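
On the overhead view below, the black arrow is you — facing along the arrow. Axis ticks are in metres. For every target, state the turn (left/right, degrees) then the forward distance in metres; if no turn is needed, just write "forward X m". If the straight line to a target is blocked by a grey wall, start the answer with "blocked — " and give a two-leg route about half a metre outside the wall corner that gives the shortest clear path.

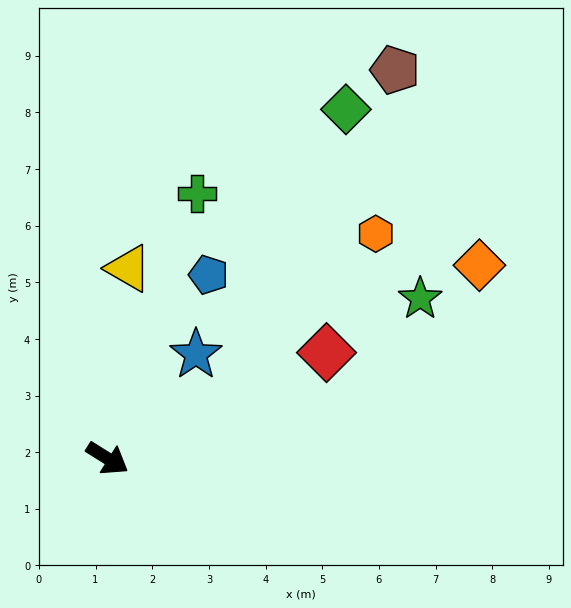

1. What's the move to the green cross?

turn left 103°, forward 4.9 m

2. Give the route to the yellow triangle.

turn left 116°, forward 3.4 m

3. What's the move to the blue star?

turn left 82°, forward 2.4 m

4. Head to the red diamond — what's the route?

turn left 58°, forward 4.3 m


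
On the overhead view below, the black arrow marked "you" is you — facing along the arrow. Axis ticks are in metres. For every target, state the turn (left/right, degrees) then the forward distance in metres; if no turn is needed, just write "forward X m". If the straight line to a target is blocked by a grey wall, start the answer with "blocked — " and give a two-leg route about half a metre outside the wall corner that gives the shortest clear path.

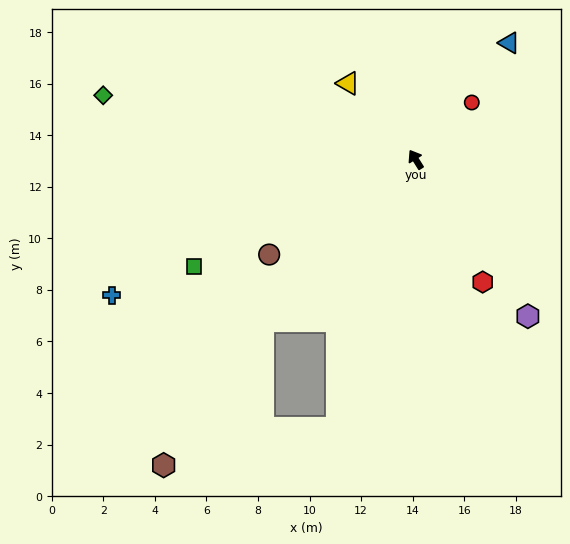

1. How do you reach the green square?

turn left 84°, forward 9.5 m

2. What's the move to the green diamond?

turn left 46°, forward 12.4 m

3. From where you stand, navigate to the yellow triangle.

turn left 10°, forward 4.0 m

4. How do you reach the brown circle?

turn left 91°, forward 6.8 m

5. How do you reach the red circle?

turn right 77°, forward 3.1 m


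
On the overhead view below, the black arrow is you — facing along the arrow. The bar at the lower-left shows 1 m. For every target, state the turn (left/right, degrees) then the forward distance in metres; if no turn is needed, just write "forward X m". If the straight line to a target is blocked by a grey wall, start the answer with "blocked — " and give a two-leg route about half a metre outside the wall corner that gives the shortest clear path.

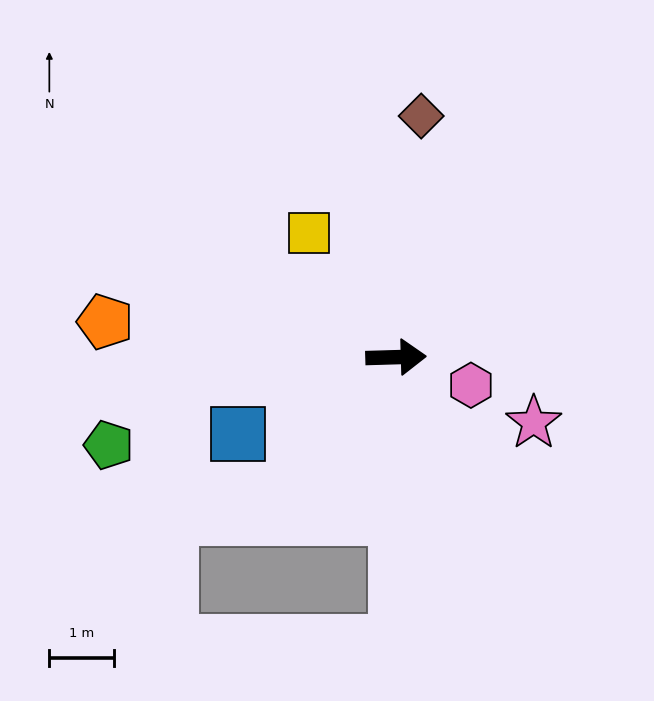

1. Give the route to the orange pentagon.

turn left 171°, forward 4.5 m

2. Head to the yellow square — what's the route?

turn left 123°, forward 2.3 m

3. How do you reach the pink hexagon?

turn right 22°, forward 1.2 m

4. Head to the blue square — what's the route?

turn right 156°, forward 2.7 m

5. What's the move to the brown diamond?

turn left 82°, forward 3.7 m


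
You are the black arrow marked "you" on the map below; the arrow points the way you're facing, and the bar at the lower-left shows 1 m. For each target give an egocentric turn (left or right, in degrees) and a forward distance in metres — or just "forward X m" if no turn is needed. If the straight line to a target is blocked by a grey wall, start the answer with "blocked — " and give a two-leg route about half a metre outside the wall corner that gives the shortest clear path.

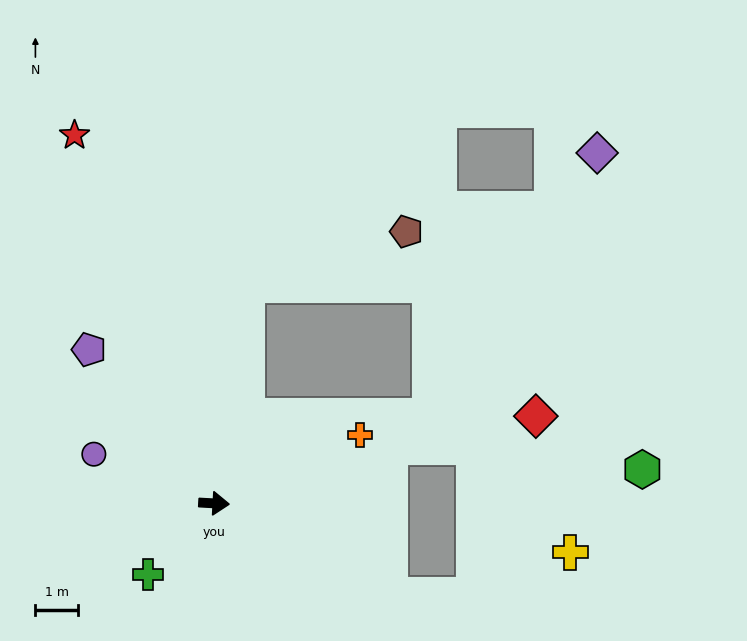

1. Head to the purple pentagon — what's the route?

turn left 132°, forward 4.7 m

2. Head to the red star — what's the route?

turn left 114°, forward 9.3 m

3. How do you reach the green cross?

turn right 130°, forward 2.3 m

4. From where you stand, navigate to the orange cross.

turn left 28°, forward 3.8 m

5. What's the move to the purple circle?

turn left 161°, forward 3.1 m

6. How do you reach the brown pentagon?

blocked — turn left 85°, forward 5.2 m, then turn right 64°, forward 4.0 m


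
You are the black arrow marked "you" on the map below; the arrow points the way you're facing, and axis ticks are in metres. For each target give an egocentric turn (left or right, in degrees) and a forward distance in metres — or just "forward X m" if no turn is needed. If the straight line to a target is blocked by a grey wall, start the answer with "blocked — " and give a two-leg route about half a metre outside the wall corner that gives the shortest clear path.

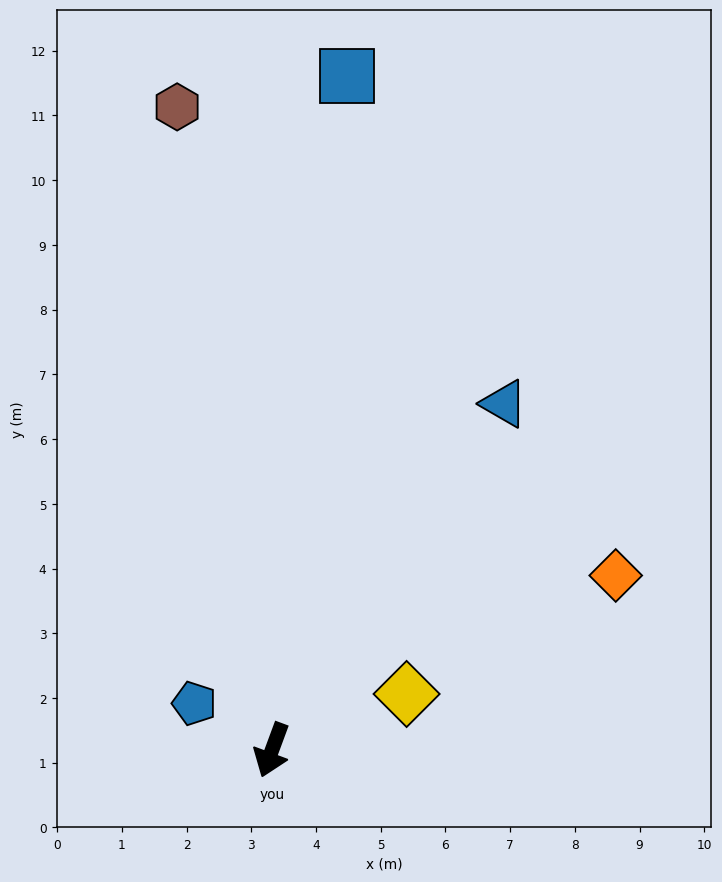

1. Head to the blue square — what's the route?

turn right 166°, forward 10.5 m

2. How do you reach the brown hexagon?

turn right 151°, forward 10.0 m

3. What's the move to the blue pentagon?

turn right 101°, forward 1.4 m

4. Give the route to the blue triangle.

turn left 167°, forward 6.4 m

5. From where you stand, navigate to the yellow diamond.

turn left 133°, forward 2.3 m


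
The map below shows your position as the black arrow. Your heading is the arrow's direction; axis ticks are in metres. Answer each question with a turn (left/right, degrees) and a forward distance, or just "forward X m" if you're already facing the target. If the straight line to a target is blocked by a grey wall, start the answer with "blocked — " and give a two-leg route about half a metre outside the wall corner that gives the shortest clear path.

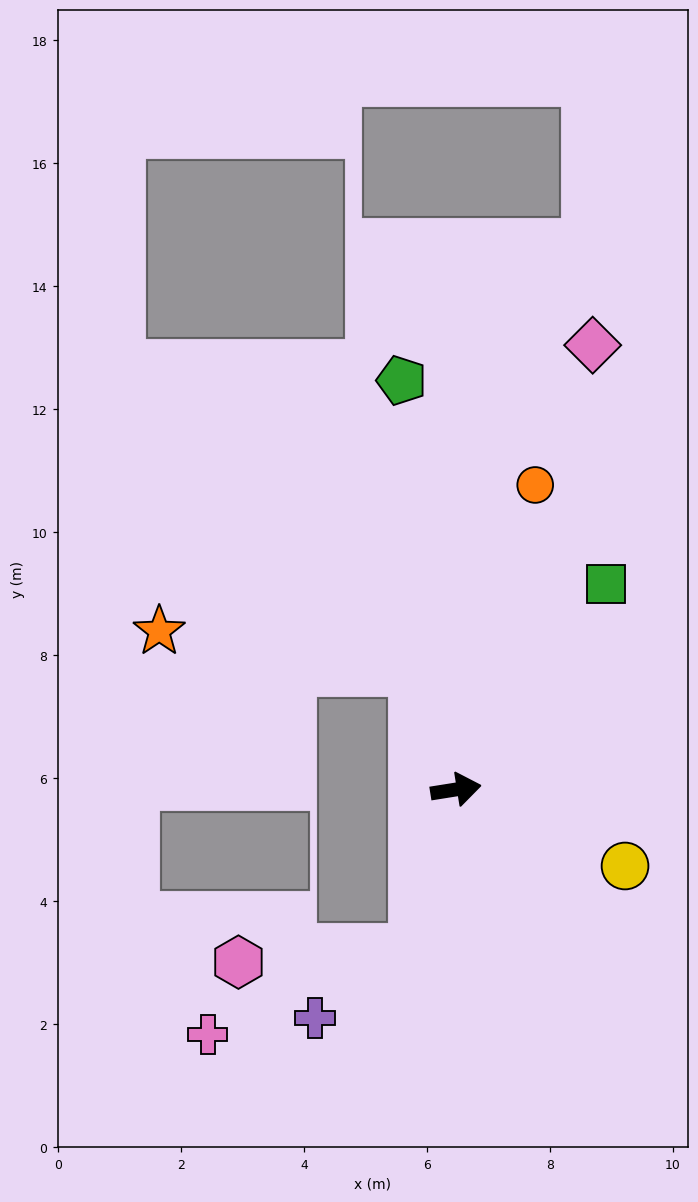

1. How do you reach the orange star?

blocked — turn left 100°, forward 2.0 m, then turn left 62°, forward 4.2 m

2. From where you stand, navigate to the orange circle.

turn left 66°, forward 5.1 m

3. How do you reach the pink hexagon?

blocked — turn right 114°, forward 2.7 m, then turn right 71°, forward 2.9 m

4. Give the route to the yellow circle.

turn right 33°, forward 3.0 m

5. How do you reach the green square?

turn left 45°, forward 4.1 m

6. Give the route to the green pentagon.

turn left 89°, forward 6.7 m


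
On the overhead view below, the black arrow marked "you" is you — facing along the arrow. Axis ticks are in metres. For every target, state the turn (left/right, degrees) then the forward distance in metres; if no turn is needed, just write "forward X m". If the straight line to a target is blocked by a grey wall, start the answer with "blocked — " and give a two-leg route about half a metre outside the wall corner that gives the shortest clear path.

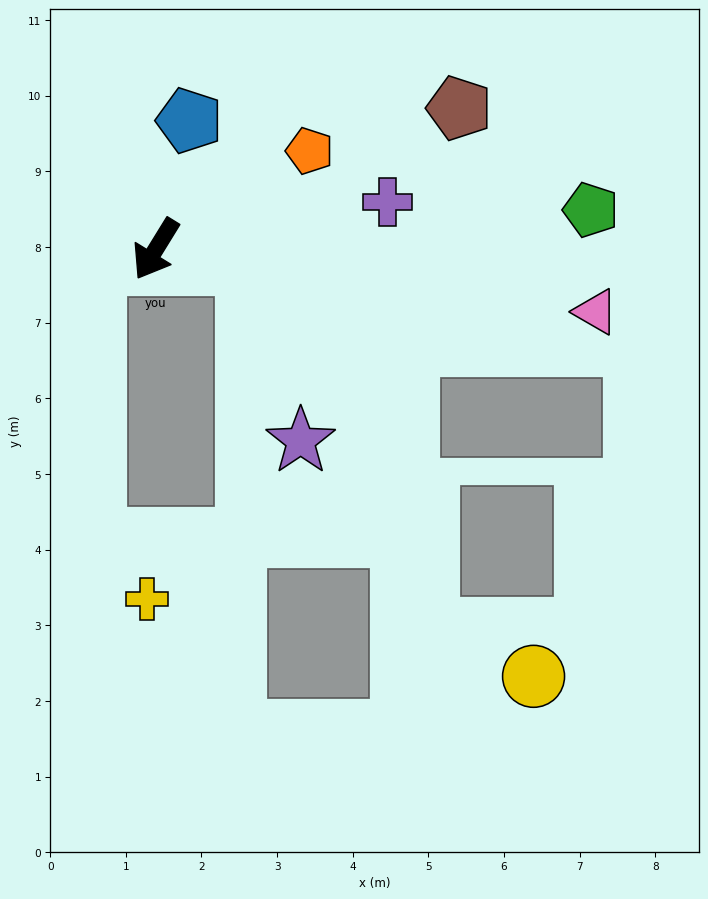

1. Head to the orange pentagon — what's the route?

turn left 154°, forward 2.4 m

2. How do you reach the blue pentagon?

turn right 163°, forward 1.8 m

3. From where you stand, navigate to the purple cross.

turn left 133°, forward 3.1 m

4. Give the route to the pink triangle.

turn left 114°, forward 5.9 m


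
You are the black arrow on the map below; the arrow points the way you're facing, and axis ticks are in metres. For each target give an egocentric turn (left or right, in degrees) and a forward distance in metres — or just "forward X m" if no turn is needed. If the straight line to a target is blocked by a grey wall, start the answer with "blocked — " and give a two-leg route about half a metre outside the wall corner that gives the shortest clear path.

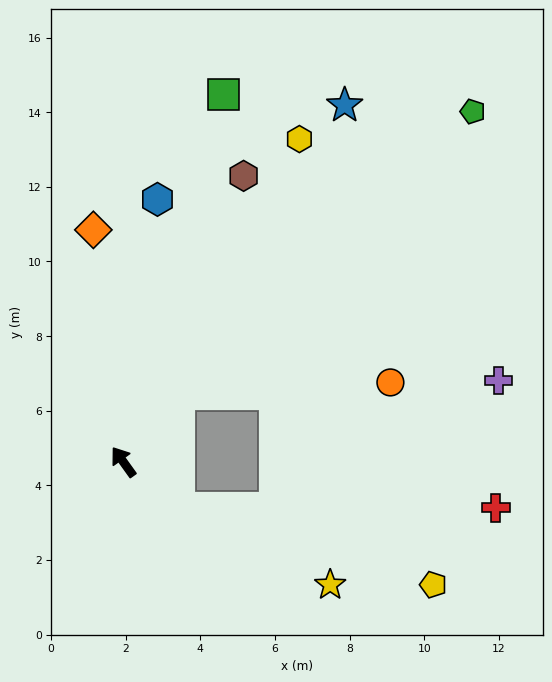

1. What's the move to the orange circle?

blocked — turn right 75°, forward 2.4 m, then turn right 48°, forward 5.7 m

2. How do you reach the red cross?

blocked — turn right 165°, forward 1.9 m, then turn left 39°, forward 8.5 m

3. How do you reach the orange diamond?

turn right 28°, forward 6.3 m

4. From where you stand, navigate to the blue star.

turn right 67°, forward 11.2 m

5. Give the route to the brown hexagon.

turn right 58°, forward 8.3 m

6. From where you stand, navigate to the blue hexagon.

turn right 43°, forward 7.1 m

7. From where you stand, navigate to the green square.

turn right 51°, forward 10.2 m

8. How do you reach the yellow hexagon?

turn right 64°, forward 9.9 m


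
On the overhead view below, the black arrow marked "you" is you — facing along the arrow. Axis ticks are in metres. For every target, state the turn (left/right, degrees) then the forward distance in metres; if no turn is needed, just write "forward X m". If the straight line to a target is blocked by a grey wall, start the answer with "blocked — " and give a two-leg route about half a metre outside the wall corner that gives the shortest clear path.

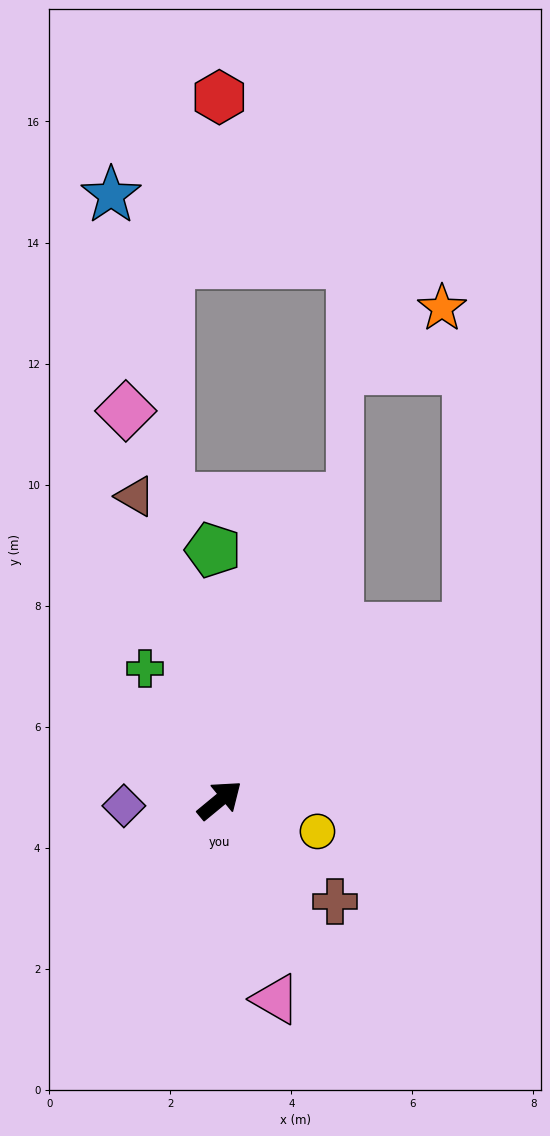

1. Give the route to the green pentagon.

turn left 52°, forward 4.1 m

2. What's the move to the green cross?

turn left 80°, forward 2.5 m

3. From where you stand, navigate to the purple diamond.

turn left 144°, forward 1.6 m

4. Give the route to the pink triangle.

turn right 114°, forward 3.4 m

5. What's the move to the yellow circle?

turn right 57°, forward 1.7 m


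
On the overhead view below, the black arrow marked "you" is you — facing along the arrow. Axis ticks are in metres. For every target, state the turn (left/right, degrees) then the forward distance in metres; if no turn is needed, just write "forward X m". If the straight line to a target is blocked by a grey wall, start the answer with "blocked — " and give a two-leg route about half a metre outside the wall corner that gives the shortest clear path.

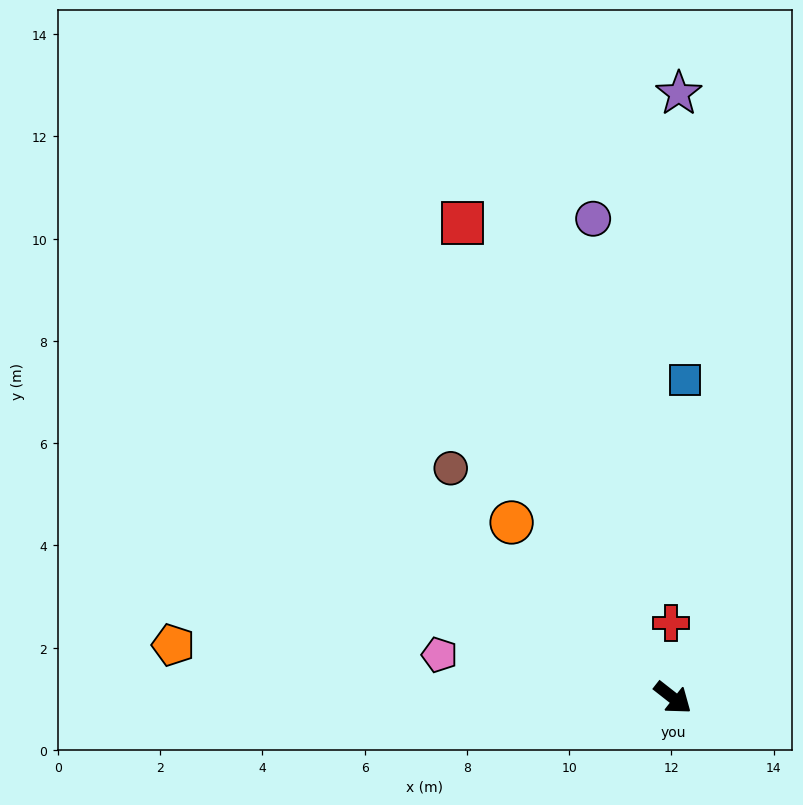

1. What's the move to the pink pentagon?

turn right 152°, forward 4.6 m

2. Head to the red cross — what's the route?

turn left 130°, forward 1.5 m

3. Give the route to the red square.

turn left 152°, forward 10.2 m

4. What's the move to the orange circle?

turn left 171°, forward 4.7 m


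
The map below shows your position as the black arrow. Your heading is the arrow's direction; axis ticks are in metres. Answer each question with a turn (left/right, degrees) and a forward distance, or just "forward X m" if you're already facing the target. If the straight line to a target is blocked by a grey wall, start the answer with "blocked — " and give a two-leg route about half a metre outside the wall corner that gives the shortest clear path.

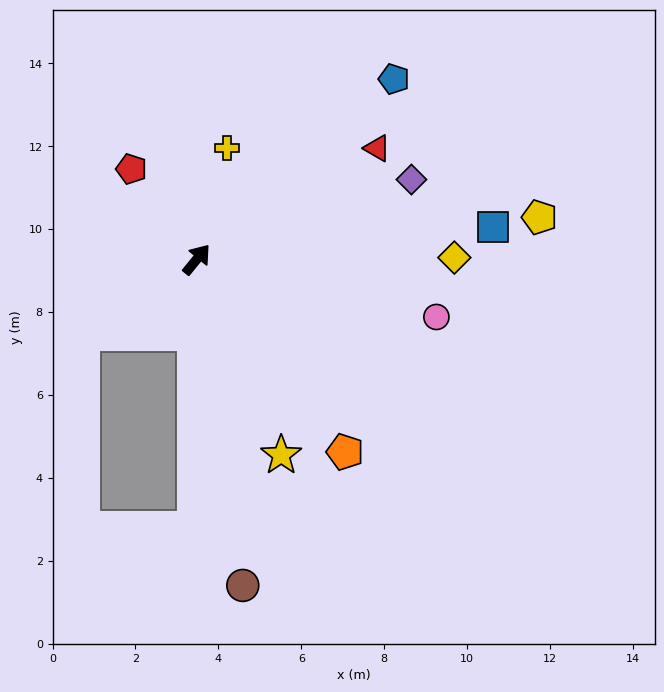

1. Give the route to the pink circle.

turn right 64°, forward 5.9 m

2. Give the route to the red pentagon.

turn left 75°, forward 2.7 m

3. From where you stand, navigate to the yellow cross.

turn left 24°, forward 2.8 m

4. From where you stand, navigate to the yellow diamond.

turn right 50°, forward 6.2 m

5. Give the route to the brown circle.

turn right 133°, forward 7.9 m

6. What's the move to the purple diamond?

turn right 30°, forward 5.5 m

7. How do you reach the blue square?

turn right 45°, forward 7.2 m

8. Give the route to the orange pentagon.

turn right 103°, forward 5.9 m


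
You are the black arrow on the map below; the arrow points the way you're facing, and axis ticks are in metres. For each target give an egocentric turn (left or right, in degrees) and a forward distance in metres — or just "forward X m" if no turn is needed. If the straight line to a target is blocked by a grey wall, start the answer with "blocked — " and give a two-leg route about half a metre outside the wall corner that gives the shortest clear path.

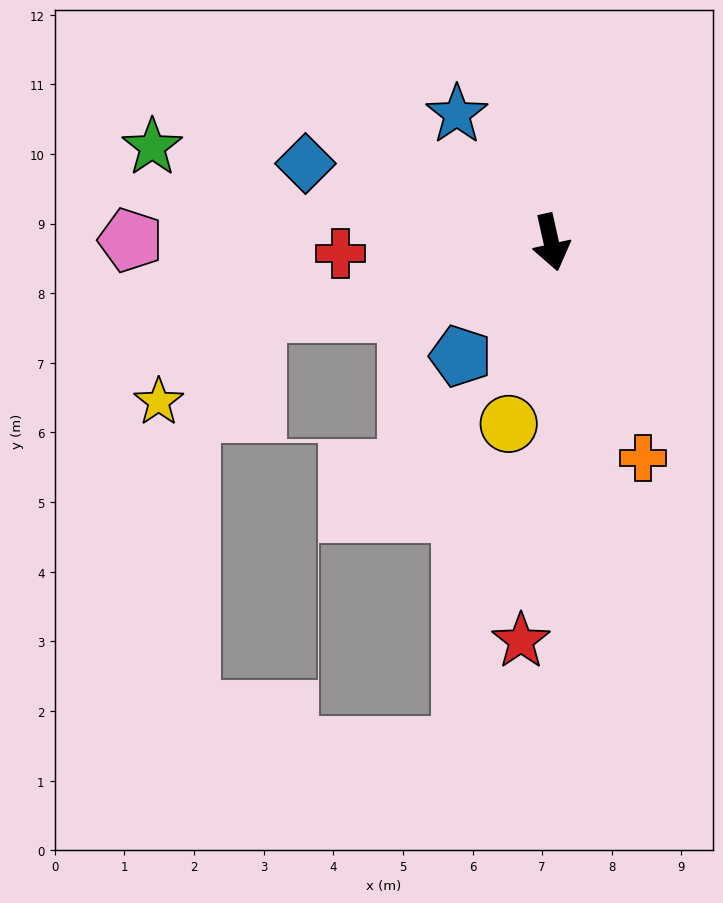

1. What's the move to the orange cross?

turn left 10°, forward 3.4 m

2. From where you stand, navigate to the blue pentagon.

turn right 51°, forward 2.1 m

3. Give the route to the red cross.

turn right 100°, forward 3.0 m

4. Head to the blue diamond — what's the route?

turn right 120°, forward 3.7 m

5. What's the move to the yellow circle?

turn right 26°, forward 2.7 m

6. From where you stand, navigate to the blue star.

turn right 156°, forward 2.3 m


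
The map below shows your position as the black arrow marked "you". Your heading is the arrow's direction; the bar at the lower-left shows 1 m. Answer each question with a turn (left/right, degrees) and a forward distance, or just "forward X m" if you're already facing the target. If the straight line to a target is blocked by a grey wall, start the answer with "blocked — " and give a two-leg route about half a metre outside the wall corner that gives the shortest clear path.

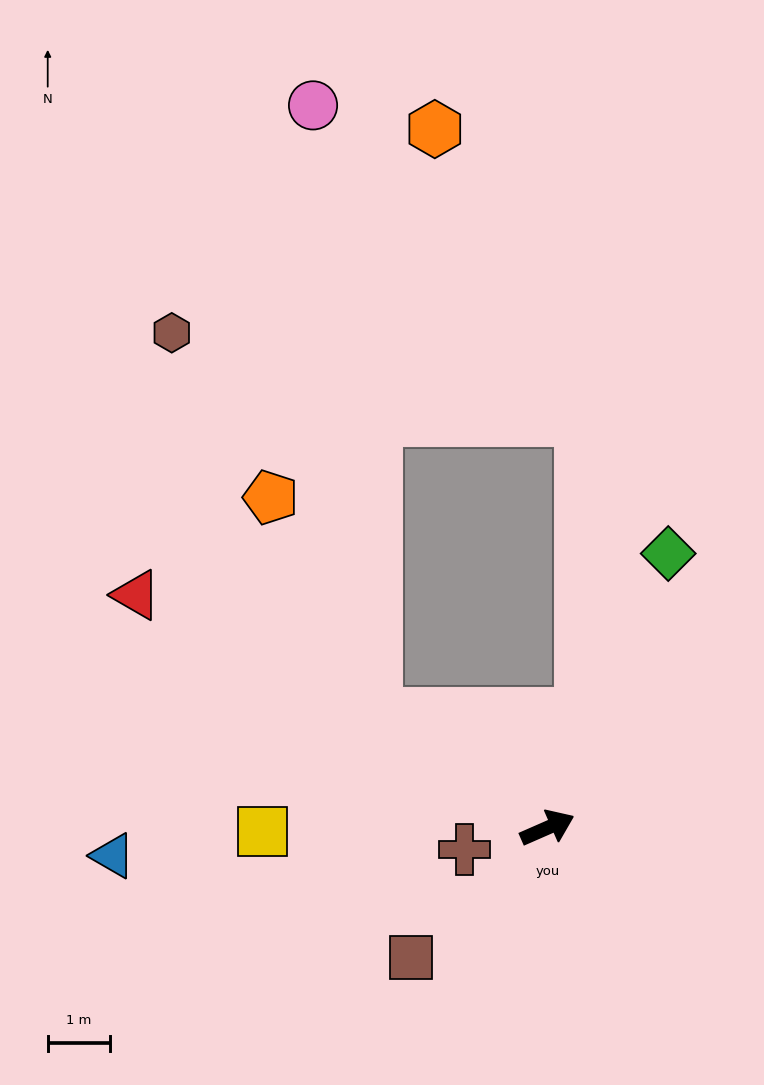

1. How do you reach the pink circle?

blocked — turn left 123°, forward 3.3 m, then turn right 51°, forward 9.9 m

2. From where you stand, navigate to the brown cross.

turn left 171°, forward 1.4 m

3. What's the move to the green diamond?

turn left 43°, forward 4.8 m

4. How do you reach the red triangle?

turn left 127°, forward 7.6 m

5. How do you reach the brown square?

turn right 160°, forward 3.0 m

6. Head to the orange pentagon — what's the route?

blocked — turn left 123°, forward 3.3 m, then turn right 31°, forward 3.9 m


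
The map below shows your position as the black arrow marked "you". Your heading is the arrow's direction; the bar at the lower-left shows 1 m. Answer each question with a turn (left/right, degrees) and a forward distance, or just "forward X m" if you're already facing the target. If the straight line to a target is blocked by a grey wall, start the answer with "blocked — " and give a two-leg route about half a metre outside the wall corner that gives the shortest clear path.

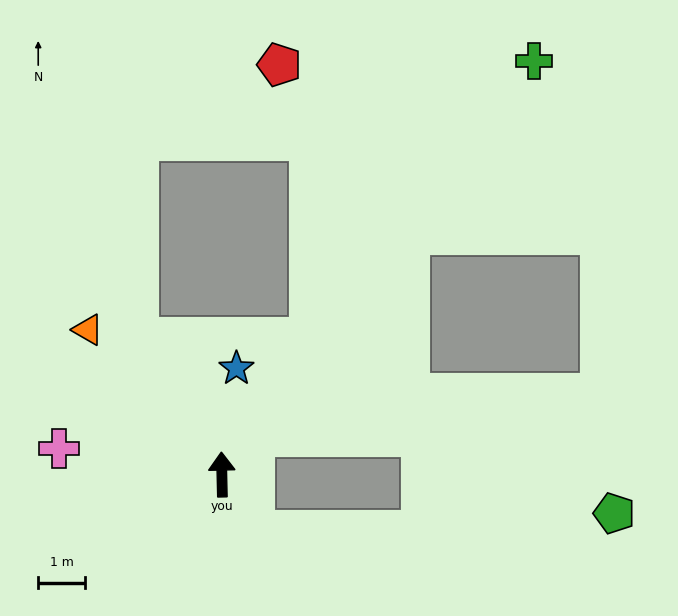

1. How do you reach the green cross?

turn right 38°, forward 11.0 m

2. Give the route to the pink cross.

turn left 80°, forward 3.5 m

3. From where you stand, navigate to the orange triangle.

turn left 41°, forward 4.2 m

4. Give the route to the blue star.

turn right 9°, forward 2.3 m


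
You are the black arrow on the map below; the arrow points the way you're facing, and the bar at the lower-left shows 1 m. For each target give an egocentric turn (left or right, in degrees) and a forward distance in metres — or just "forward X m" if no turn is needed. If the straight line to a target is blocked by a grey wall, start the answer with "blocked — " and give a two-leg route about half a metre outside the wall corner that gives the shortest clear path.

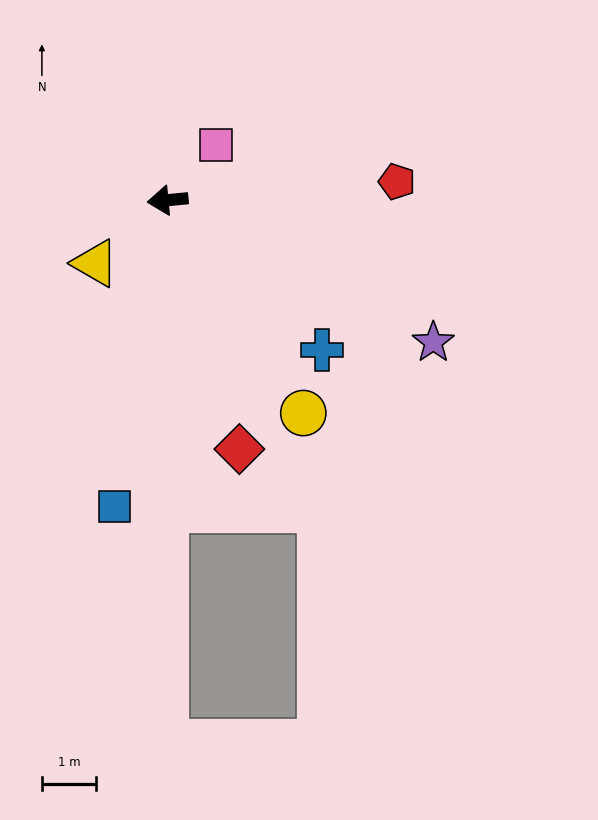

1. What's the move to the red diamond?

turn left 101°, forward 4.8 m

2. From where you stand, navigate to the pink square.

turn right 136°, forward 1.4 m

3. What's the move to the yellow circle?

turn left 117°, forward 4.6 m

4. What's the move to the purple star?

turn left 146°, forward 5.5 m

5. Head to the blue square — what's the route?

turn left 75°, forward 5.7 m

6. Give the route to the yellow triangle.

turn left 36°, forward 1.8 m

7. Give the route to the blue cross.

turn left 130°, forward 4.0 m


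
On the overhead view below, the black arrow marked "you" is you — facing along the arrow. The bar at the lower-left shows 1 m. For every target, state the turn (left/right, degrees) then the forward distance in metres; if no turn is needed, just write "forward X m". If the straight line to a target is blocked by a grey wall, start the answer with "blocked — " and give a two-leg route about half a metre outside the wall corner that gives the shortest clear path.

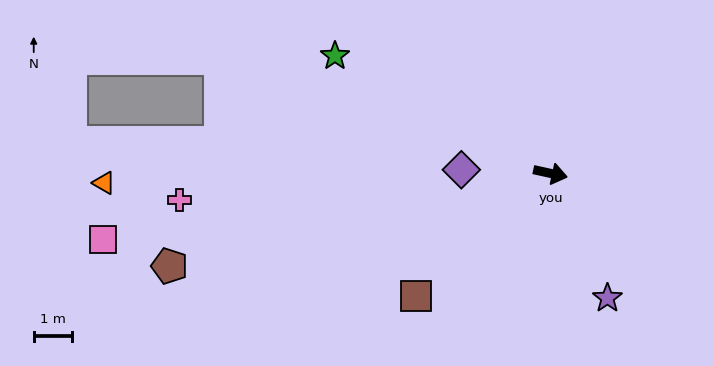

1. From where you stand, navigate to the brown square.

turn right 125°, forward 4.7 m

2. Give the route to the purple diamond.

turn right 170°, forward 2.3 m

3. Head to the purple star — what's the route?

turn right 53°, forward 3.6 m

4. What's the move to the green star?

turn left 164°, forward 6.4 m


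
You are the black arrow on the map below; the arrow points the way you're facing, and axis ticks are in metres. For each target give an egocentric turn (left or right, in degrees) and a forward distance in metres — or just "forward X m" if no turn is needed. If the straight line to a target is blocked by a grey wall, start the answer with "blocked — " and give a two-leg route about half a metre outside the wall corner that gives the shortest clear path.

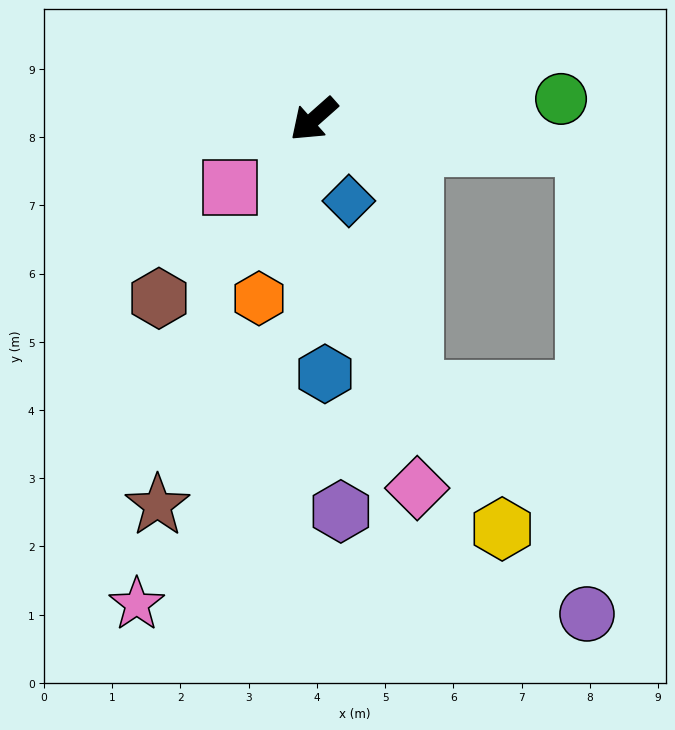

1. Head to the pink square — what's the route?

turn right 3°, forward 1.6 m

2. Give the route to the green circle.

turn left 143°, forward 3.6 m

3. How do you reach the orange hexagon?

turn left 31°, forward 2.7 m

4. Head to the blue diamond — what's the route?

turn left 72°, forward 1.3 m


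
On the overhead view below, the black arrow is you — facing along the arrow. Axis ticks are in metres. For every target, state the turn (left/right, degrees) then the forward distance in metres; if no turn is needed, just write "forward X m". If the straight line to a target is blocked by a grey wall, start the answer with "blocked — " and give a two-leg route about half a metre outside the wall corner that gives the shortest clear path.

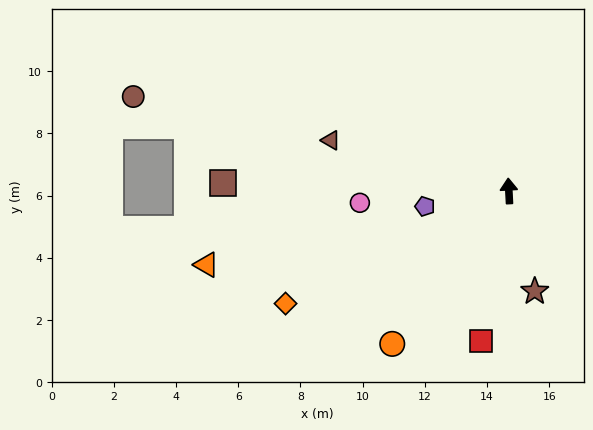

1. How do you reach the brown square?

turn left 85°, forward 9.2 m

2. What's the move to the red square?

turn left 166°, forward 4.9 m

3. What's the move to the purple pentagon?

turn left 97°, forward 2.7 m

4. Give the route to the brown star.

turn right 169°, forward 3.3 m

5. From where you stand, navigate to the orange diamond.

turn left 114°, forward 8.0 m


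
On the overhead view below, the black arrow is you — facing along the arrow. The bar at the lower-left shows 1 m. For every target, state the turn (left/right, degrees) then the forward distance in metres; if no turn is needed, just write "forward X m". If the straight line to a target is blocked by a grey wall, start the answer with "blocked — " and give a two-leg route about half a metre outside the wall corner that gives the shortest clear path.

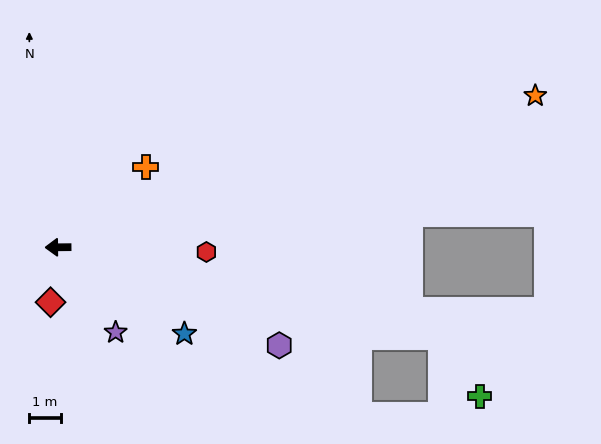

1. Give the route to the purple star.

turn left 124°, forward 3.3 m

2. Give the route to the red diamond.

turn left 82°, forward 1.8 m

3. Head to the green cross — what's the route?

blocked — turn left 166°, forward 12.5 m, then turn right 43°, forward 2.2 m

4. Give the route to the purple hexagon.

turn left 156°, forward 7.7 m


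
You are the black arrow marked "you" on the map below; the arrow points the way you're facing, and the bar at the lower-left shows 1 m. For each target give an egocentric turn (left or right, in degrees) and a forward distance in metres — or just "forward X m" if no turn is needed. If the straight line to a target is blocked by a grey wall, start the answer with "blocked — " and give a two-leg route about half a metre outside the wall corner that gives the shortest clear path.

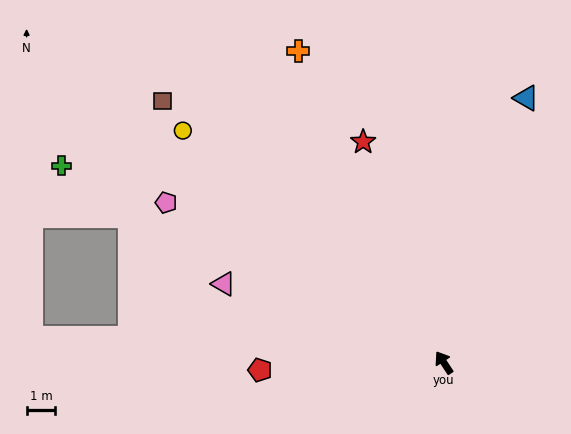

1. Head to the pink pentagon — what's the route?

turn left 27°, forward 11.2 m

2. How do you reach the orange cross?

turn right 8°, forward 12.0 m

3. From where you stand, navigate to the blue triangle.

turn right 51°, forward 9.7 m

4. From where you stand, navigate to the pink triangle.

turn left 37°, forward 8.2 m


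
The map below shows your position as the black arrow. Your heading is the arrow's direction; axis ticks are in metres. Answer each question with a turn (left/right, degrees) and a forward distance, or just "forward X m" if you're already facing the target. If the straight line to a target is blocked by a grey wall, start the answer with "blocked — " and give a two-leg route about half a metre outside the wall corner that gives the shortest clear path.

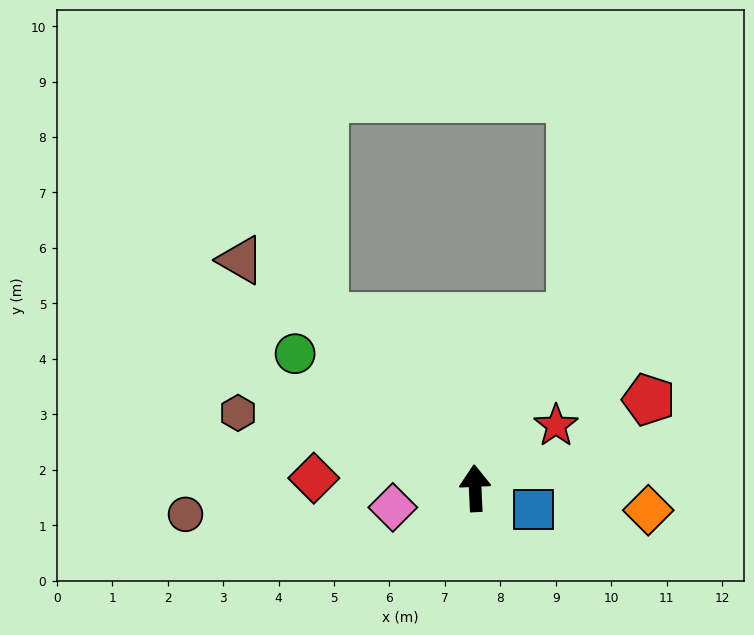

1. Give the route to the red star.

turn right 55°, forward 1.8 m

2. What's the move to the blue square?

turn right 113°, forward 1.1 m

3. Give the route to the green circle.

turn left 51°, forward 4.1 m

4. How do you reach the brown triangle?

turn left 43°, forward 5.9 m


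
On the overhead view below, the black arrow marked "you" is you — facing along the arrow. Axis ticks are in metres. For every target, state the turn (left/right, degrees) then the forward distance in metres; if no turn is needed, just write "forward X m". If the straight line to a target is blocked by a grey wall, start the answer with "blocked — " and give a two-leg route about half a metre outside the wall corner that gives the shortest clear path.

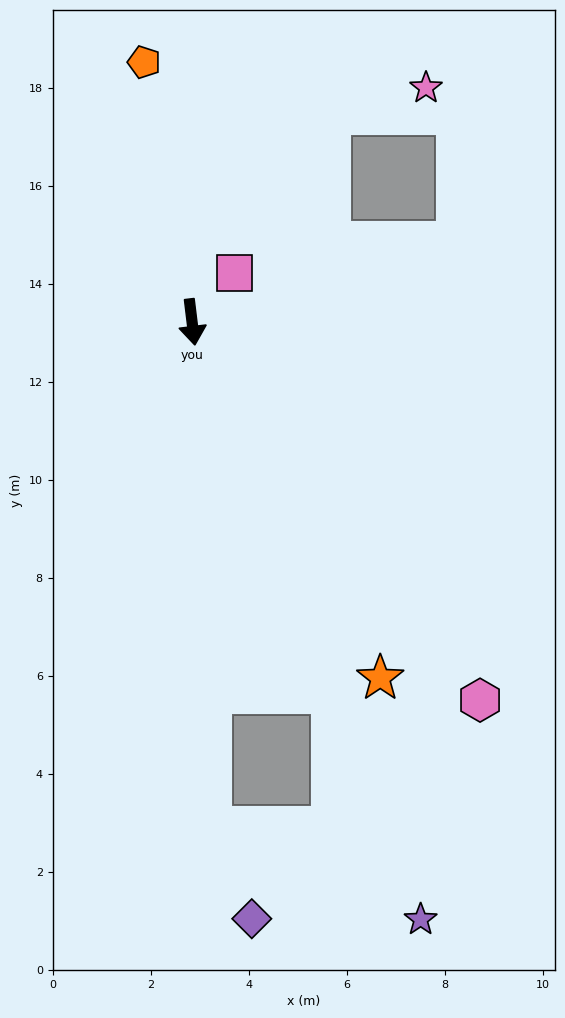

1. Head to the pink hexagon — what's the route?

turn left 30°, forward 9.7 m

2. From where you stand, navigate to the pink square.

turn left 132°, forward 1.3 m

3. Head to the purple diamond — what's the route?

blocked — turn right 5°, forward 10.3 m, then turn left 22°, forward 2.1 m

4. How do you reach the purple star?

turn left 14°, forward 13.1 m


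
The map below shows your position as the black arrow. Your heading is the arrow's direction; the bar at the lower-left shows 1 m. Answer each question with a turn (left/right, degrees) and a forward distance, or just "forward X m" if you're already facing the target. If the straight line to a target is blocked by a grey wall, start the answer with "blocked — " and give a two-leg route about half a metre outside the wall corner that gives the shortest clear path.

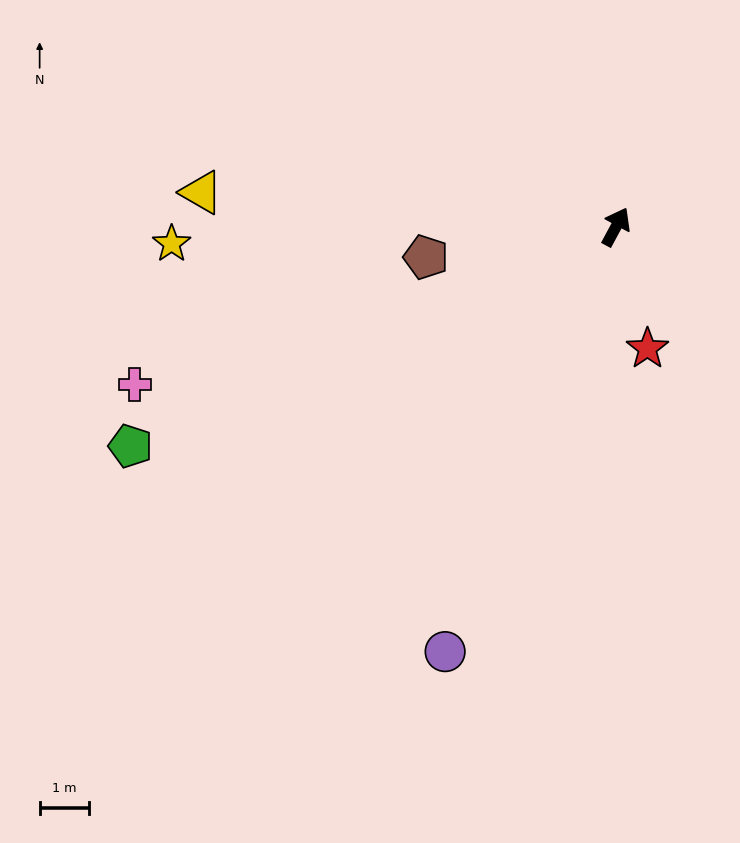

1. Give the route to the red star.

turn right 137°, forward 2.6 m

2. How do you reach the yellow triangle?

turn left 114°, forward 8.5 m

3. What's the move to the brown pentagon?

turn left 127°, forward 3.9 m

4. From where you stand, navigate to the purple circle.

turn right 174°, forward 9.3 m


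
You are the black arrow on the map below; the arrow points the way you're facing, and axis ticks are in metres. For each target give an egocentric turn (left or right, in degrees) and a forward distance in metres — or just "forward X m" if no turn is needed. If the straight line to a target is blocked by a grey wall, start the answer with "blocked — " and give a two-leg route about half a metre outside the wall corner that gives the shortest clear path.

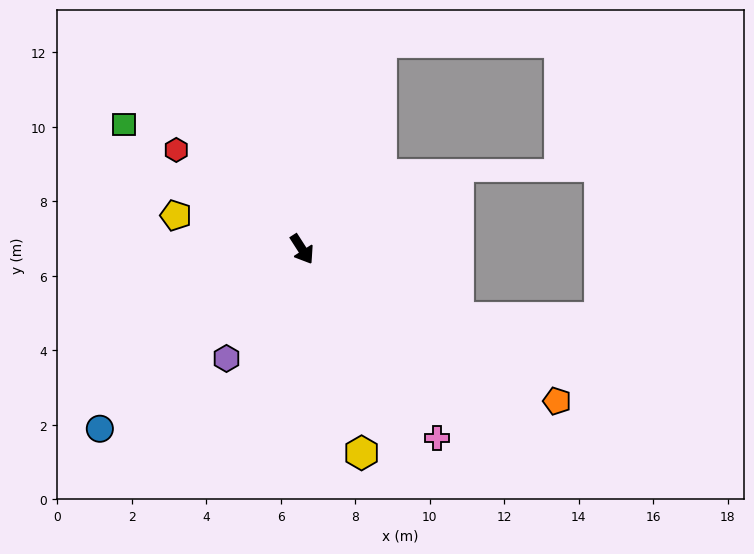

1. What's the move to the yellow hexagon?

turn right 16°, forward 5.7 m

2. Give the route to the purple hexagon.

turn right 67°, forward 3.6 m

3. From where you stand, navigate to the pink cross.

turn left 3°, forward 6.2 m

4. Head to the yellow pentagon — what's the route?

turn right 138°, forward 3.5 m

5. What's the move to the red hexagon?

turn right 161°, forward 4.3 m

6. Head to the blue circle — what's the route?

turn right 81°, forward 7.3 m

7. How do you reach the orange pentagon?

turn left 27°, forward 8.0 m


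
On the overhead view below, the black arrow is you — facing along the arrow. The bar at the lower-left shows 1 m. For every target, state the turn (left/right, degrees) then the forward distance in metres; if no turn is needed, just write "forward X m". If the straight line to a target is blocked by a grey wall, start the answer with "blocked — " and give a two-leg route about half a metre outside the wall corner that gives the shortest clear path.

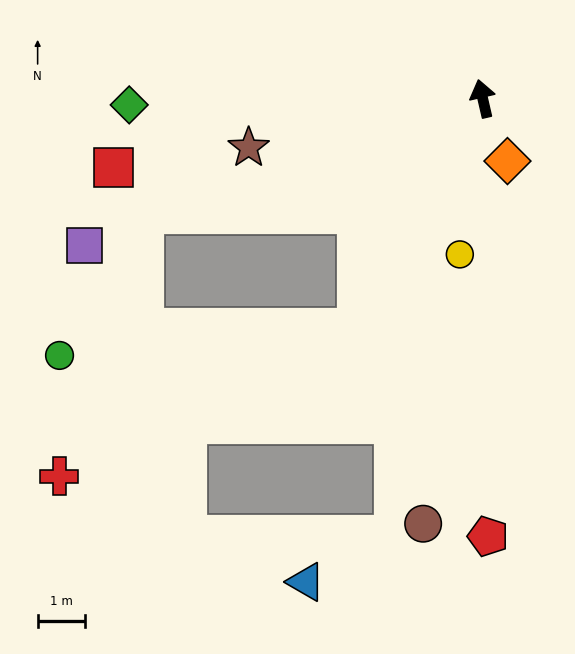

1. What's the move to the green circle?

blocked — turn left 138°, forward 5.6 m, then turn right 56°, forward 6.4 m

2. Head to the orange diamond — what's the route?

turn right 171°, forward 1.4 m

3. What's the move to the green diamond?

turn left 78°, forward 7.5 m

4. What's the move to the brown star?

turn left 89°, forward 5.1 m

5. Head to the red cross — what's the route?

blocked — turn left 138°, forward 5.6 m, then turn right 35°, forward 7.1 m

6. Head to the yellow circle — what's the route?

turn left 159°, forward 3.4 m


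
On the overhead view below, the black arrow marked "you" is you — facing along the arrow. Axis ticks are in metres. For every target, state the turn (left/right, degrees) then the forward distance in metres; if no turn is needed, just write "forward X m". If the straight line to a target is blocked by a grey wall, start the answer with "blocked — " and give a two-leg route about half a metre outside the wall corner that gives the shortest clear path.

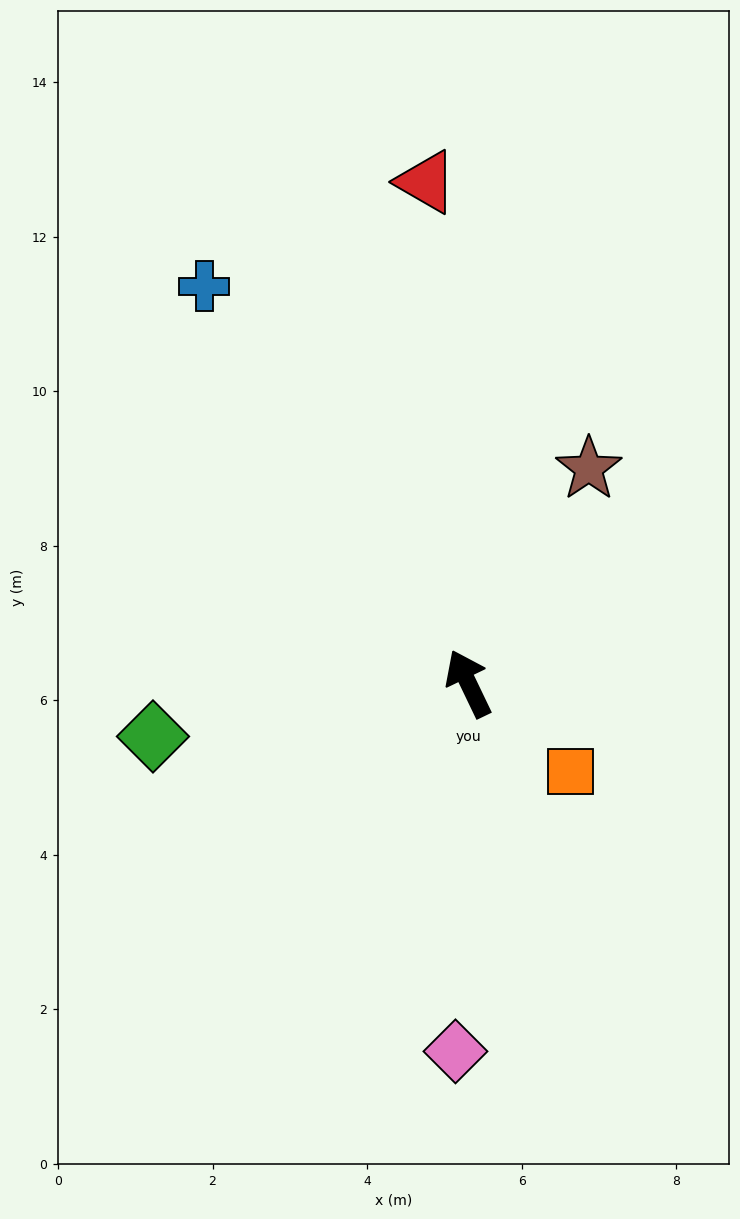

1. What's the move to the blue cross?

turn left 8°, forward 6.2 m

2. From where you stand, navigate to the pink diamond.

turn left 152°, forward 4.8 m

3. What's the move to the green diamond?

turn left 74°, forward 4.1 m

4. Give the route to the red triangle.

turn right 21°, forward 6.5 m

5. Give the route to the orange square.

turn right 156°, forward 1.7 m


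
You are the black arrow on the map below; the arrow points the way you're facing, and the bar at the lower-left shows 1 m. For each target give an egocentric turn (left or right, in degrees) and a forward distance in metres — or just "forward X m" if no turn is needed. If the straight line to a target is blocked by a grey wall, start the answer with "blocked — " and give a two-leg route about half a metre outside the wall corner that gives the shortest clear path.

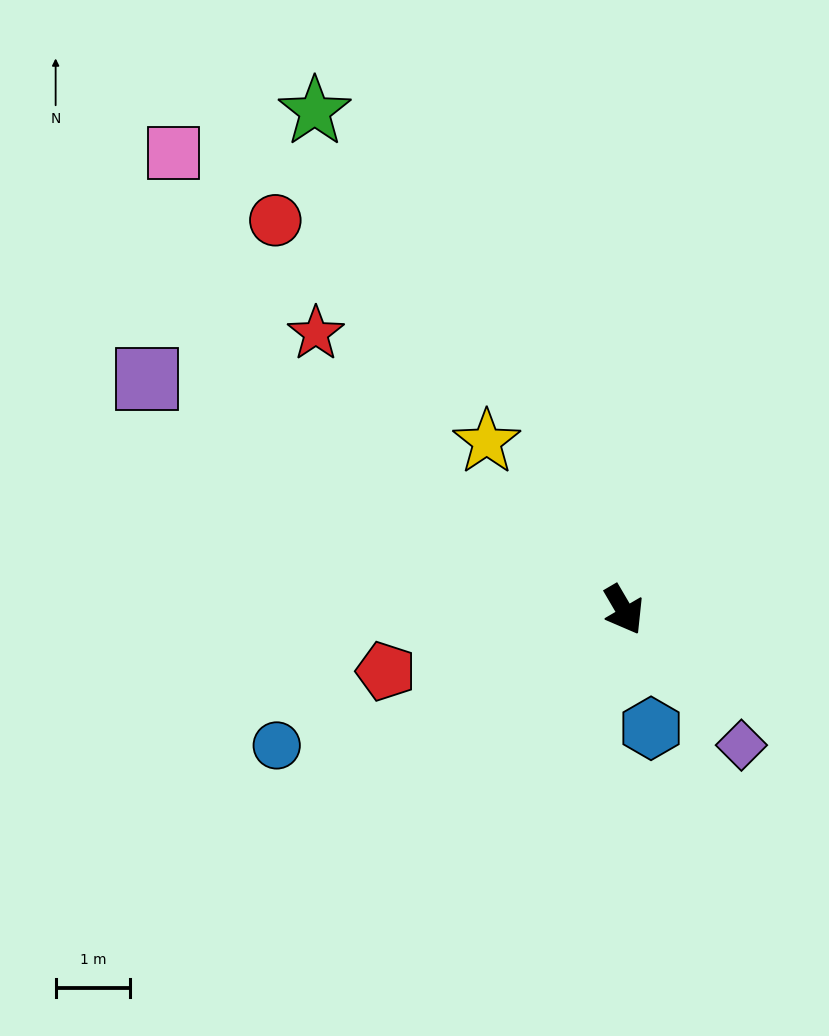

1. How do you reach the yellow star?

turn right 171°, forward 2.9 m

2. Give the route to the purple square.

turn right 146°, forward 7.1 m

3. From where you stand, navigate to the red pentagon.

turn right 106°, forward 3.3 m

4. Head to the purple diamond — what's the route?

turn left 11°, forward 2.4 m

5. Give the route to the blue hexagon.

turn right 17°, forward 1.6 m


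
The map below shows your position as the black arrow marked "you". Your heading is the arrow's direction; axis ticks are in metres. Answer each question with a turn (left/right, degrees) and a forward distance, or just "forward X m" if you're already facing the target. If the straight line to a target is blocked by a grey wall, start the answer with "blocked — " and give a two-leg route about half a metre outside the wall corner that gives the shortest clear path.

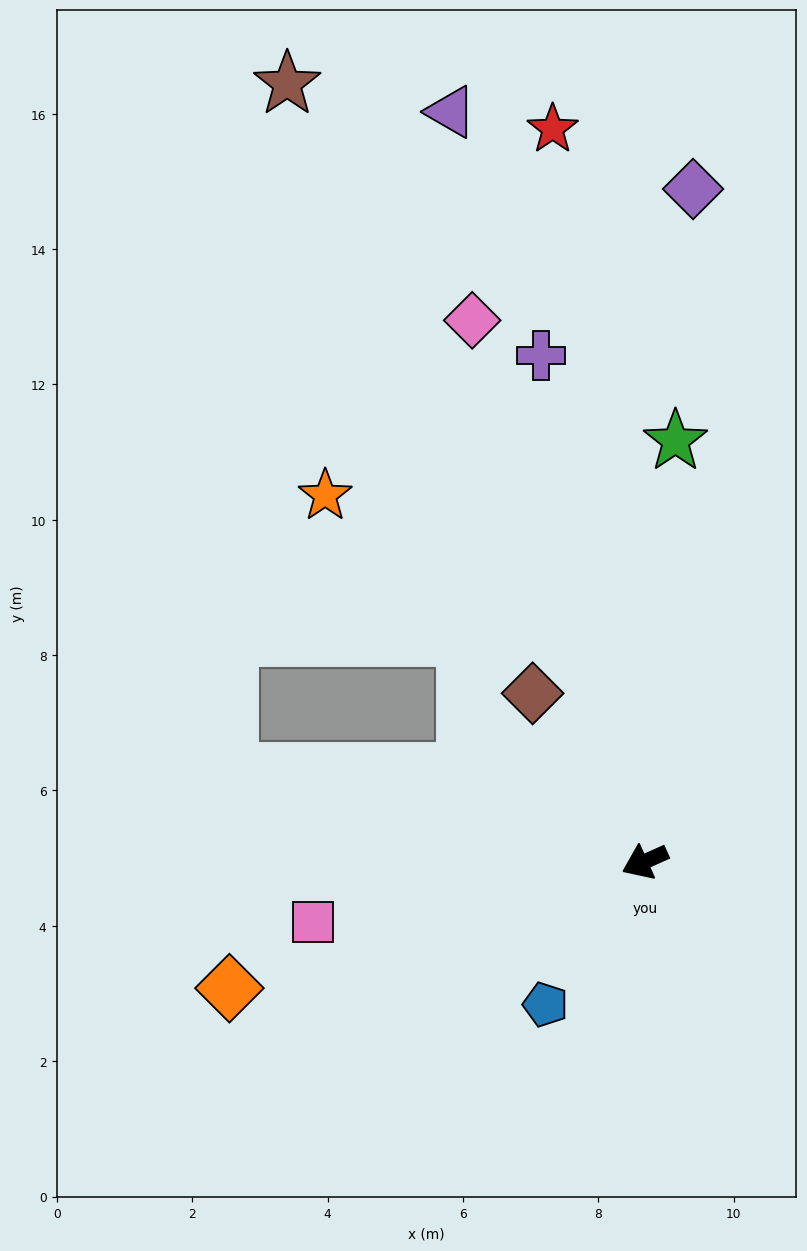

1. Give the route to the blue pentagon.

turn left 31°, forward 2.6 m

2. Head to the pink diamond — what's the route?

turn right 96°, forward 8.4 m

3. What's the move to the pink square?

turn right 14°, forward 5.0 m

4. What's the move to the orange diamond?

turn right 7°, forward 6.4 m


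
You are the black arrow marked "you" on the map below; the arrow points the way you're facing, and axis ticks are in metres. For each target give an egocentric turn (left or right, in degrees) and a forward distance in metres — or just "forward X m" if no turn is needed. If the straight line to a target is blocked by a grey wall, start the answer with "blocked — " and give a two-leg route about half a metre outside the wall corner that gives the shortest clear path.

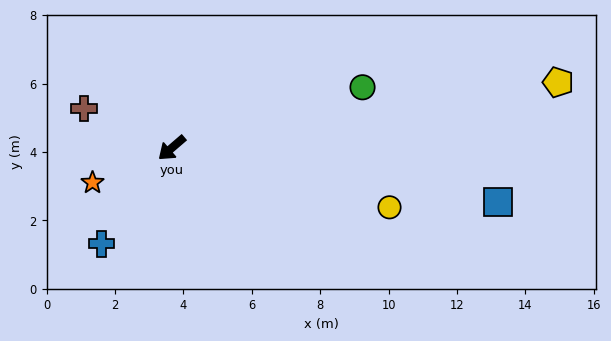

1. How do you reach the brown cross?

turn right 65°, forward 2.8 m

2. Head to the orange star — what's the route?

turn right 17°, forward 2.5 m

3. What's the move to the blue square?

turn left 130°, forward 9.7 m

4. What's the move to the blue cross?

turn left 13°, forward 3.5 m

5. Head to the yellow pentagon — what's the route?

turn left 149°, forward 11.5 m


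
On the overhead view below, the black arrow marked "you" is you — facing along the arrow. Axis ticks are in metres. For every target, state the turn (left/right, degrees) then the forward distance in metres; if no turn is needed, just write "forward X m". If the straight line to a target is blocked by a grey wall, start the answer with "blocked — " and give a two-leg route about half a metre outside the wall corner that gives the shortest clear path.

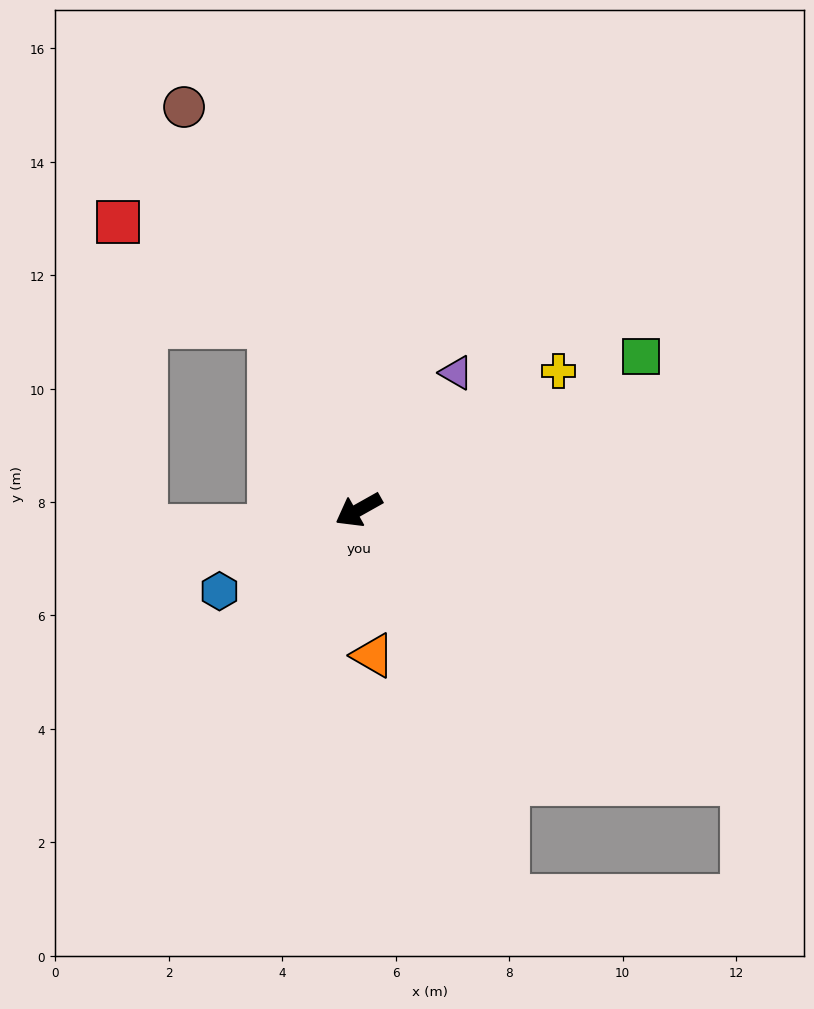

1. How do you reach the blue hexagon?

forward 2.8 m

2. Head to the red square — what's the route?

blocked — turn right 94°, forward 3.6 m, then turn left 31°, forward 3.3 m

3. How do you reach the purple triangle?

turn right 155°, forward 3.0 m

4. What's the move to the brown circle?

turn right 96°, forward 7.7 m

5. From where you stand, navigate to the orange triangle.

turn left 66°, forward 2.6 m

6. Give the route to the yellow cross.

turn right 174°, forward 4.3 m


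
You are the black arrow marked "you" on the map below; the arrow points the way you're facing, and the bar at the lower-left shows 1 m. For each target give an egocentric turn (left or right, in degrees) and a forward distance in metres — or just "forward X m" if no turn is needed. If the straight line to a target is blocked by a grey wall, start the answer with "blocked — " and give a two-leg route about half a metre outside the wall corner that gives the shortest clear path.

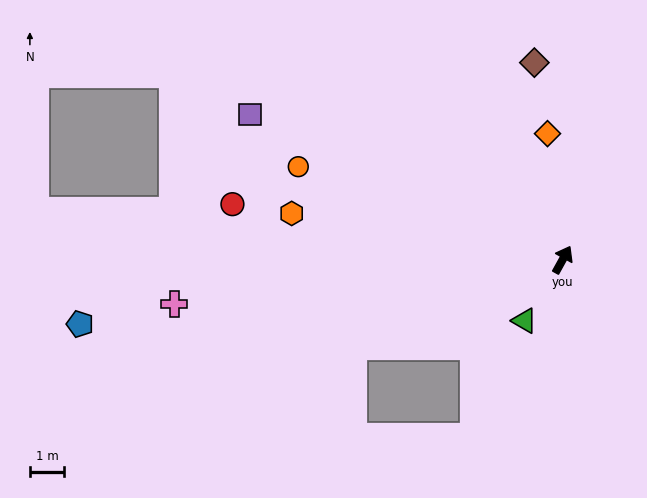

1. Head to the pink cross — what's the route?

turn left 125°, forward 11.5 m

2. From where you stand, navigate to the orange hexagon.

turn left 109°, forward 8.1 m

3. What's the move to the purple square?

turn left 94°, forward 10.1 m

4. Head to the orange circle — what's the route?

turn left 100°, forward 8.2 m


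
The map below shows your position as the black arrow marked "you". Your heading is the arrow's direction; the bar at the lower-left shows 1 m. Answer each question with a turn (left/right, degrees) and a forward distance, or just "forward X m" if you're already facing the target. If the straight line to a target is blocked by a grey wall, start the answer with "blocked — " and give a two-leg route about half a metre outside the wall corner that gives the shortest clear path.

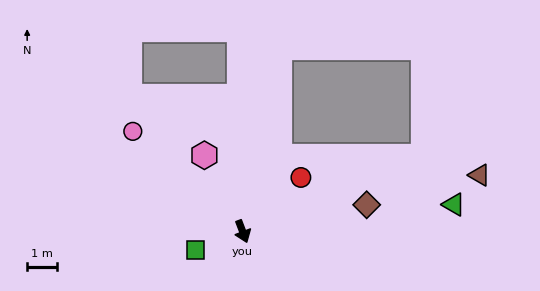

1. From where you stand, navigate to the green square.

turn right 89°, forward 1.7 m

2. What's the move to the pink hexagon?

turn right 174°, forward 2.8 m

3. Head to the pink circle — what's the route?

turn right 153°, forward 4.9 m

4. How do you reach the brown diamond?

turn left 81°, forward 4.2 m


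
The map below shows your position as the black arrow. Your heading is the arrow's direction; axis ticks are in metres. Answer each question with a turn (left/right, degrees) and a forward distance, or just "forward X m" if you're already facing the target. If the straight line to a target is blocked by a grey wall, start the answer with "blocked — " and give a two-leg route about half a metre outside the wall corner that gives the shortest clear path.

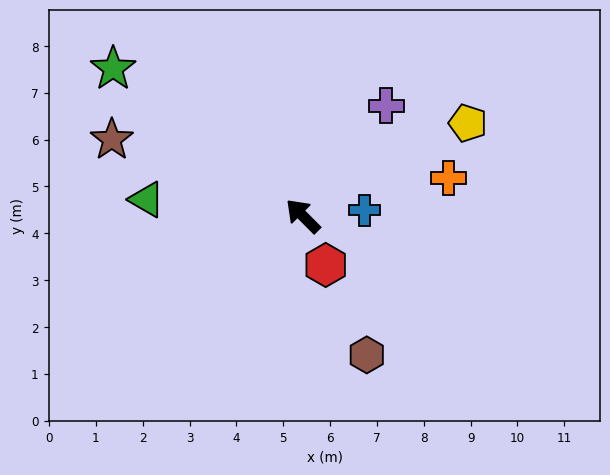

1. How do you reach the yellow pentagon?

turn right 105°, forward 4.0 m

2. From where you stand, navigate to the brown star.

turn left 23°, forward 4.4 m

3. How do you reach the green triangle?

turn left 39°, forward 3.4 m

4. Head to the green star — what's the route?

turn left 7°, forward 5.1 m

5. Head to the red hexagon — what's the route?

turn left 160°, forward 1.2 m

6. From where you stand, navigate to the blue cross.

turn right 130°, forward 1.3 m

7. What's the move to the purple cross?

turn right 82°, forward 2.9 m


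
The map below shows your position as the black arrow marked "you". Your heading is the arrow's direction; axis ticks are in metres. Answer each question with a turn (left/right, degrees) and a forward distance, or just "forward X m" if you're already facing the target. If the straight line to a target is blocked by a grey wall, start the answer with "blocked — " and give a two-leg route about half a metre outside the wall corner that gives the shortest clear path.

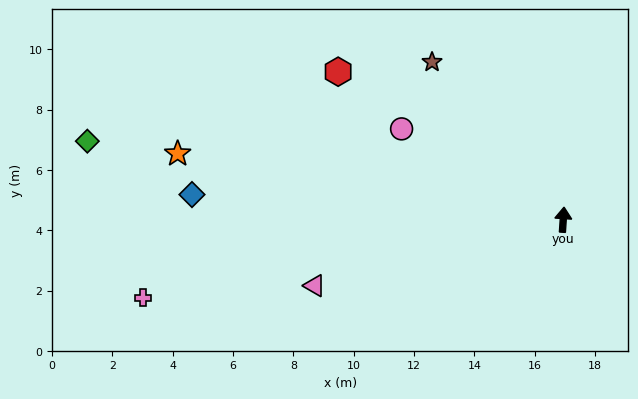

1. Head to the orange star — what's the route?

turn left 84°, forward 13.0 m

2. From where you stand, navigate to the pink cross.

turn left 104°, forward 14.2 m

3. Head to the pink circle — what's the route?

turn left 64°, forward 6.1 m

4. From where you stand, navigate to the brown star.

turn left 44°, forward 6.8 m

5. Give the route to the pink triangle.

turn left 109°, forward 8.5 m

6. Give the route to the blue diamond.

turn left 90°, forward 12.3 m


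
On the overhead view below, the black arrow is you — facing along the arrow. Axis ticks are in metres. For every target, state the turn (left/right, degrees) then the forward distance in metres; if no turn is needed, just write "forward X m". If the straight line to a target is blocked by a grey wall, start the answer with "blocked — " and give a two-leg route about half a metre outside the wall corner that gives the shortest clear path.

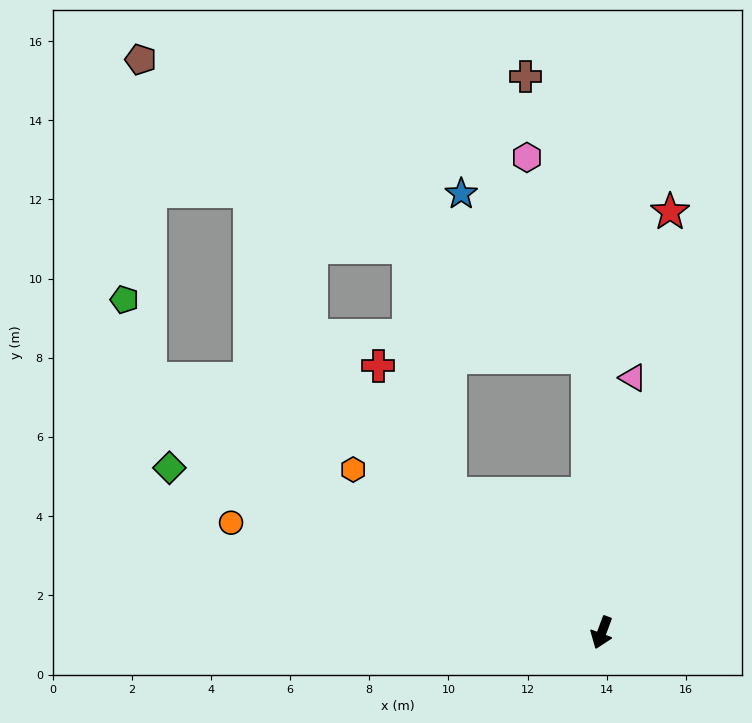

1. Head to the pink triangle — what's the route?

turn right 166°, forward 6.5 m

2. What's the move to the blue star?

blocked — turn right 157°, forward 7.0 m, then turn left 35°, forward 5.2 m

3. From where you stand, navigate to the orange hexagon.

turn right 103°, forward 7.5 m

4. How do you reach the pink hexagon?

blocked — turn right 157°, forward 7.0 m, then turn left 15°, forward 5.3 m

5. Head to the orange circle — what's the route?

turn right 86°, forward 9.8 m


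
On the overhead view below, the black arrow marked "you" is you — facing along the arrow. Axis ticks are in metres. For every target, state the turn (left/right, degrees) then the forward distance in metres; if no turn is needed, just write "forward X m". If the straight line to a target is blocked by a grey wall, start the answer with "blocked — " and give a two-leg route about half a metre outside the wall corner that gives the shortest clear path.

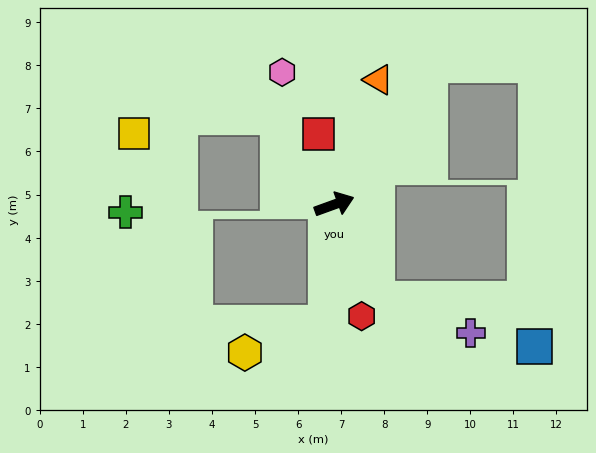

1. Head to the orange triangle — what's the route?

turn left 51°, forward 3.1 m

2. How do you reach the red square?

turn left 83°, forward 1.7 m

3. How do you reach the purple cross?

blocked — turn right 86°, forward 2.4 m, then turn left 46°, forward 2.3 m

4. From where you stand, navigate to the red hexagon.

turn right 96°, forward 2.7 m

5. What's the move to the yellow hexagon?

blocked — turn right 114°, forward 2.8 m, then turn right 66°, forward 2.0 m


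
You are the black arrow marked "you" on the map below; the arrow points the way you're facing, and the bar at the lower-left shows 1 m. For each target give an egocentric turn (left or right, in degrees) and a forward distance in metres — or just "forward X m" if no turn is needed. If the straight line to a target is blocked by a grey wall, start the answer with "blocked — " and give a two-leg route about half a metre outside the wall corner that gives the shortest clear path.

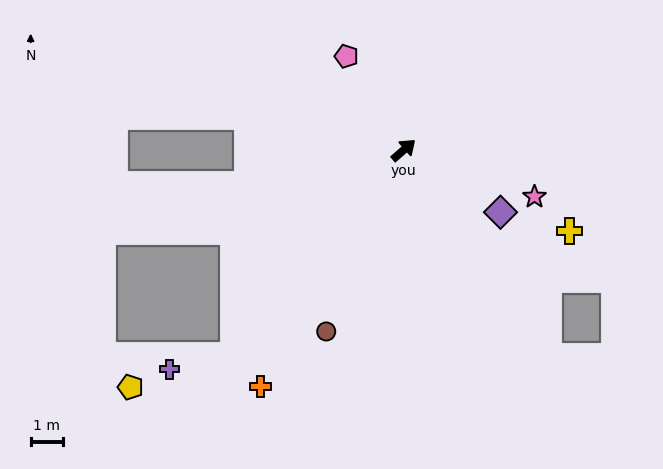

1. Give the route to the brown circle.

turn right 154°, forward 6.1 m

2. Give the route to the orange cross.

turn right 163°, forward 8.5 m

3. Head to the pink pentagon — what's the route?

turn left 80°, forward 3.4 m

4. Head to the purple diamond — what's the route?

turn right 74°, forward 3.5 m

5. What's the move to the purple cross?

blocked — turn right 171°, forward 8.2 m, then turn right 38°, forward 2.0 m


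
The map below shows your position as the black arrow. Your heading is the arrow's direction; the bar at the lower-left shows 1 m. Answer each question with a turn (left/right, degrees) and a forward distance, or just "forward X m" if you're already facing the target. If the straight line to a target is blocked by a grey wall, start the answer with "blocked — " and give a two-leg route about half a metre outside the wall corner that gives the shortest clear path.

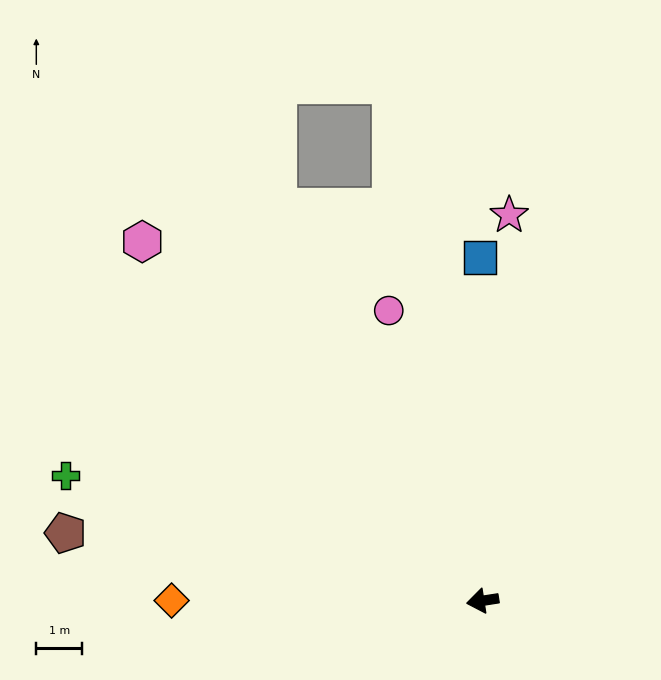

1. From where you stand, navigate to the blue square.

turn right 98°, forward 7.5 m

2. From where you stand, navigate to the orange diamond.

turn right 9°, forward 6.8 m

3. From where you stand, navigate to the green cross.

turn right 26°, forward 9.5 m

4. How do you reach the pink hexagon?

turn right 55°, forward 10.8 m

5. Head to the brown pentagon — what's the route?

turn right 18°, forward 9.2 m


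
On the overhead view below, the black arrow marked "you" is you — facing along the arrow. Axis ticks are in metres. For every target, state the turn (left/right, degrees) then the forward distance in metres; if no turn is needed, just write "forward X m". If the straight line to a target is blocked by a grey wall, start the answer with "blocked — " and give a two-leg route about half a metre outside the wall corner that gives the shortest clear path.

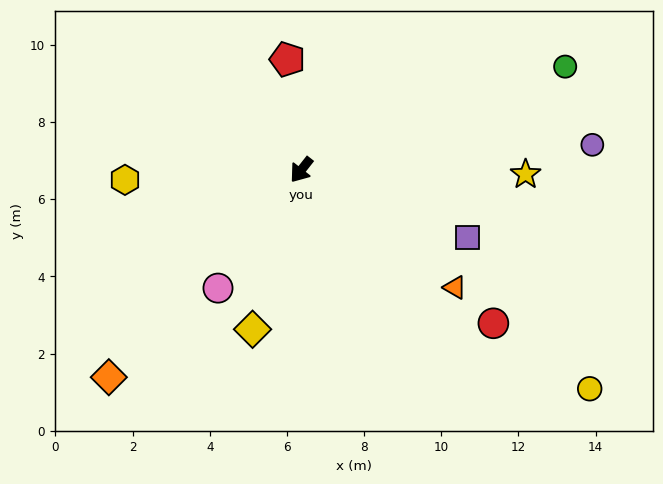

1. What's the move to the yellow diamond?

turn left 21°, forward 4.3 m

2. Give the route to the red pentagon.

turn right 135°, forward 2.9 m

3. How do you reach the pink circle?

turn left 3°, forward 3.7 m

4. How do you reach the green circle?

turn left 150°, forward 7.3 m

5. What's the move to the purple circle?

turn left 133°, forward 7.6 m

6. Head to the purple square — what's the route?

turn left 106°, forward 4.7 m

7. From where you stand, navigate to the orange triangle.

turn left 91°, forward 5.0 m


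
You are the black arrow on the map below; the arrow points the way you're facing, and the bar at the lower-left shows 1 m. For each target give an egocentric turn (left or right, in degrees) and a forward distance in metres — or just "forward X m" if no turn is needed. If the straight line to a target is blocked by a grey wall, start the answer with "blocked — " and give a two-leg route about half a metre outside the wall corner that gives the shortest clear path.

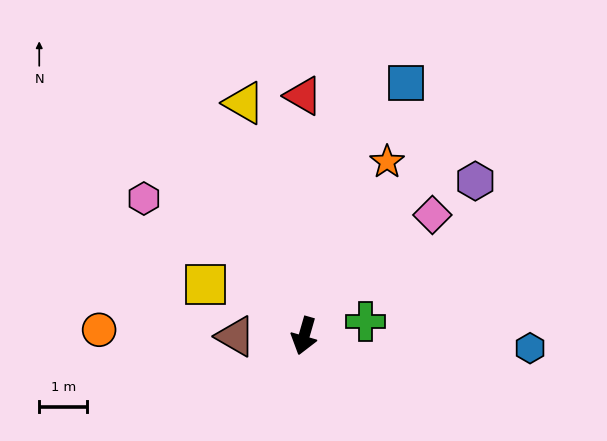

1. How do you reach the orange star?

turn left 171°, forward 4.0 m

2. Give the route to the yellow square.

turn right 101°, forward 2.3 m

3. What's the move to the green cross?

turn left 120°, forward 1.3 m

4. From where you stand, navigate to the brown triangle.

turn right 74°, forward 1.4 m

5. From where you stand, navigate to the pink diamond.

turn left 149°, forward 3.7 m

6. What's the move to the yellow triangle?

turn right 149°, forward 5.0 m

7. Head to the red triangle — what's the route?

turn right 164°, forward 5.0 m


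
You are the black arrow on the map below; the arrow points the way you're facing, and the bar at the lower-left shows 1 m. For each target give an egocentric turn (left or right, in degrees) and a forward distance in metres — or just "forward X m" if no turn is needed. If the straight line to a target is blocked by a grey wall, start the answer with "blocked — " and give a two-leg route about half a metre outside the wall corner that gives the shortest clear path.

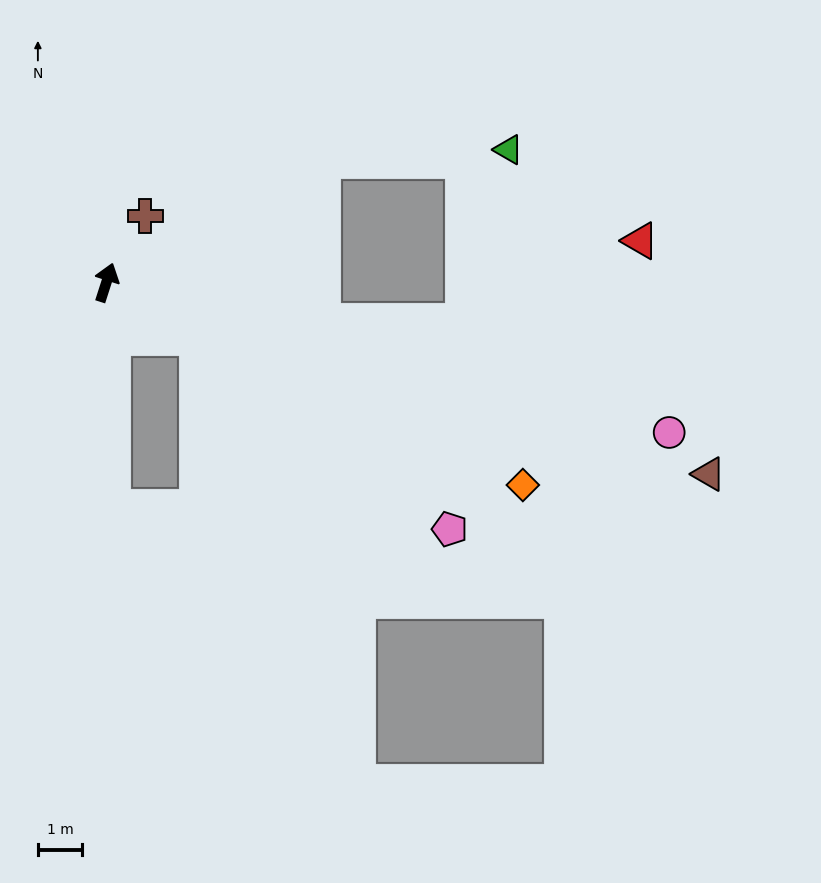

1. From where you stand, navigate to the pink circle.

turn right 87°, forward 13.1 m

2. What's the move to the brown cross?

turn right 13°, forward 1.7 m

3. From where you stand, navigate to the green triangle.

blocked — turn right 43°, forward 5.6 m, then turn right 26°, forward 4.2 m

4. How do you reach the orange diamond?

turn right 98°, forward 10.4 m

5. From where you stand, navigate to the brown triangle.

turn right 90°, forward 14.2 m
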